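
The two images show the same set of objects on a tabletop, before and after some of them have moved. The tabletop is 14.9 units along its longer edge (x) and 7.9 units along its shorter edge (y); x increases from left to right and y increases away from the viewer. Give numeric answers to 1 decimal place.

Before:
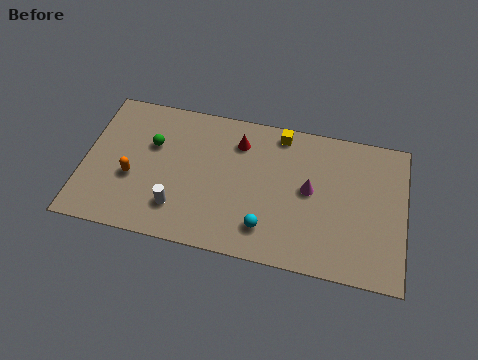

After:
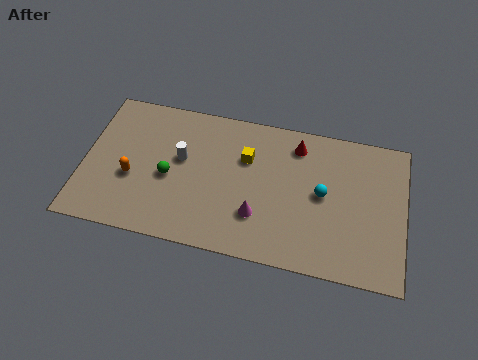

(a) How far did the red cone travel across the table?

2.7

From (7.1, 6.1) to (9.8, 6.5), the red cone covered √(2.7² + 0.4²) ≈ 2.7 units.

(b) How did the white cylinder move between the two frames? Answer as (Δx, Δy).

(0.0, 2.7)

The white cylinder was at about (4.5, 1.9) and moved to about (4.5, 4.6).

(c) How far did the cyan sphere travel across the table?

3.5

The cyan sphere moved from about (8.6, 1.7) to (11.1, 4.1), a distance of √(2.5² + 2.4²) ≈ 3.5.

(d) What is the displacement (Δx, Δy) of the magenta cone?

(-2.3, -1.9)

From the two frames, the magenta cone sits at roughly (10.5, 4.2) before and (8.2, 2.3) after.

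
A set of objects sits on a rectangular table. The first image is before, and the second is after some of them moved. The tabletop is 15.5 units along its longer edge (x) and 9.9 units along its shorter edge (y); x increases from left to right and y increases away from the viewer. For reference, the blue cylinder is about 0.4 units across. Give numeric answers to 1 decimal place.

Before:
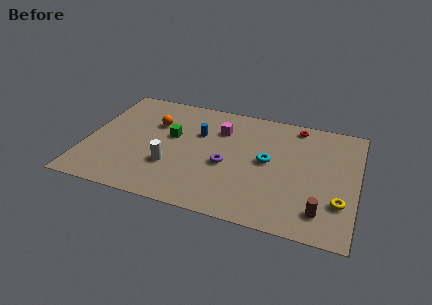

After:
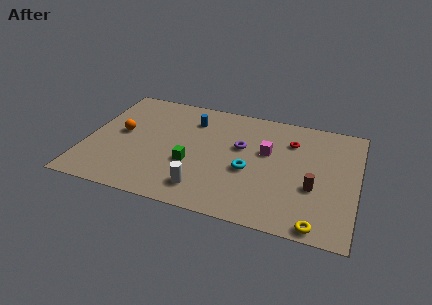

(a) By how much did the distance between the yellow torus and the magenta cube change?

-2.2

The distance was about 8.3 in the first image and 6.1 in the second, so they moved 2.2 units closer together.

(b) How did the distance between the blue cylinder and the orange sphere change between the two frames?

+1.9

They were about 2.6 units apart before and 4.5 after — 1.9 units further apart.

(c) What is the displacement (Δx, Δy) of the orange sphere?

(-1.8, -1.4)

The orange sphere started near (3.7, 6.7) and ended near (1.9, 5.3).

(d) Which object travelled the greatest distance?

the magenta cube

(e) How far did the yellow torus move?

2.4

The yellow torus moved from about (14.6, 2.9) to (13.5, 0.8), a distance of √(1.1² + 2.1²) ≈ 2.4.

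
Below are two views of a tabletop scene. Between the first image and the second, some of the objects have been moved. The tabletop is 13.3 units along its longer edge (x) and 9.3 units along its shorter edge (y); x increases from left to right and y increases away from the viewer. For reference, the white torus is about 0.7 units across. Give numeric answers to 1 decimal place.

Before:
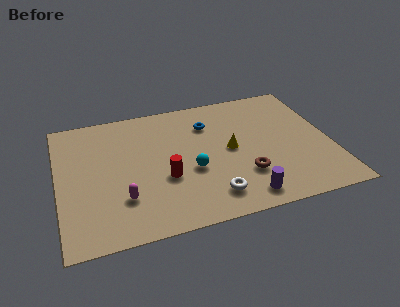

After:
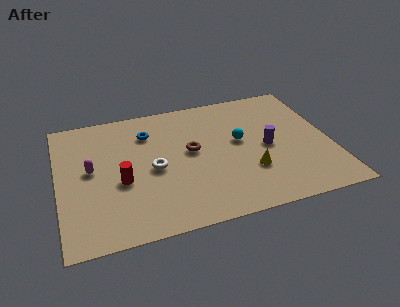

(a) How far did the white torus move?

3.7

From (7.2, 1.7) to (4.6, 4.3), the white torus covered √(2.6² + 2.6²) ≈ 3.7 units.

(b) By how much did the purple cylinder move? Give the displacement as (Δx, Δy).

(1.5, 3.2)

The purple cylinder started near (8.7, 1.2) and ended near (10.2, 4.4).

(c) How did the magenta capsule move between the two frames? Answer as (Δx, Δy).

(-1.4, 2.4)

The magenta capsule started near (3.0, 2.6) and ended near (1.6, 5.0).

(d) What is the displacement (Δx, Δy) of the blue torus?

(-3.0, 0.1)

The blue torus was at about (7.5, 6.9) and moved to about (4.5, 7.0).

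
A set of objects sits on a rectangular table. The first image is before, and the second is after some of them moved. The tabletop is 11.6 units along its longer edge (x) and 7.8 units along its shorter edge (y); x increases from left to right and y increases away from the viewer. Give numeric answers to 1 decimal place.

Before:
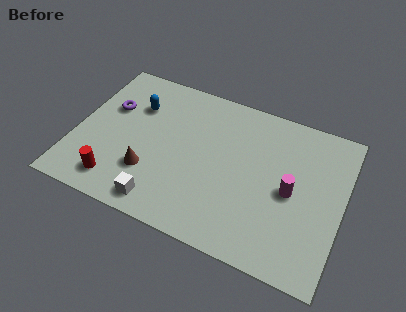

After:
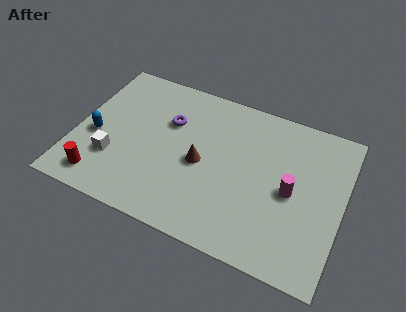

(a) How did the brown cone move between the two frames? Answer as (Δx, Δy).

(2.1, 1.3)

The brown cone started near (3.4, 2.3) and ended near (5.5, 3.6).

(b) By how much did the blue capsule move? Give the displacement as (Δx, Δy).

(-1.5, -2.2)

The blue capsule was at about (2.4, 5.5) and moved to about (0.9, 3.3).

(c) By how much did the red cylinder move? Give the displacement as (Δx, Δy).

(-0.7, -0.1)

The red cylinder was at about (2.1, 1.3) and moved to about (1.4, 1.2).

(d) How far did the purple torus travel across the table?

2.6

From (1.3, 5.0) to (3.9, 5.2), the purple torus covered √(2.6² + 0.2²) ≈ 2.6 units.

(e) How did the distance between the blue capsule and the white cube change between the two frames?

-3.5

The distance was about 4.8 in the first image and 1.3 in the second, so they moved 3.5 units closer together.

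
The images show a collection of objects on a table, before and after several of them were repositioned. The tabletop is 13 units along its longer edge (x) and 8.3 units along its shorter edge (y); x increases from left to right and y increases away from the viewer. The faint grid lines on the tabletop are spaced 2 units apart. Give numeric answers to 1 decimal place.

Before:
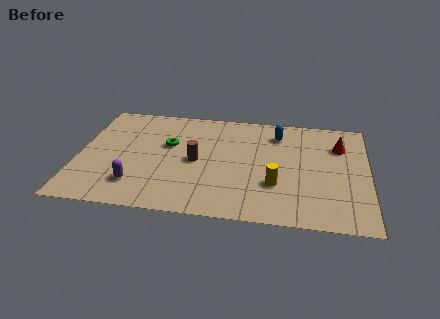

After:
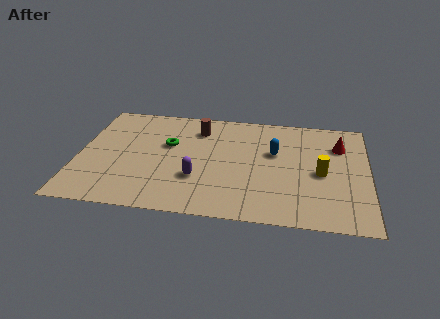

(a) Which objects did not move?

the green torus and the red cone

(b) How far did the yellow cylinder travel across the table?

2.3

The yellow cylinder was near (8.9, 2.7) before and (10.9, 3.8) after, so it travelled √(2.0² + 1.1²) ≈ 2.3 units.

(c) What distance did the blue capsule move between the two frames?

1.5

From (8.9, 6.6) to (8.8, 5.1), the blue capsule covered √(0.1² + 1.5²) ≈ 1.5 units.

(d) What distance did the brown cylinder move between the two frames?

2.5

The brown cylinder was near (5.3, 4.0) before and (5.3, 6.5) after, so it travelled √(0.0² + 2.5²) ≈ 2.5 units.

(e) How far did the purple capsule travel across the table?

2.8

The purple capsule moved from about (2.7, 1.9) to (5.4, 2.7), a distance of √(2.7² + 0.8²) ≈ 2.8.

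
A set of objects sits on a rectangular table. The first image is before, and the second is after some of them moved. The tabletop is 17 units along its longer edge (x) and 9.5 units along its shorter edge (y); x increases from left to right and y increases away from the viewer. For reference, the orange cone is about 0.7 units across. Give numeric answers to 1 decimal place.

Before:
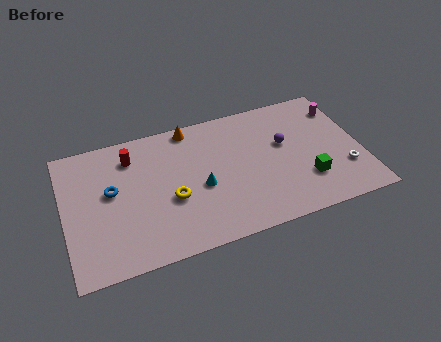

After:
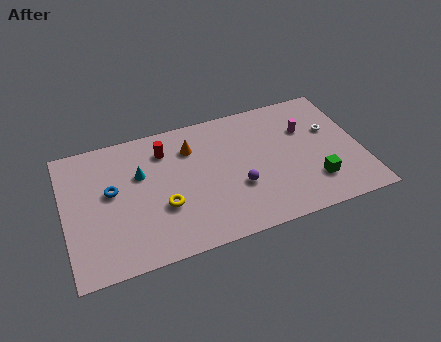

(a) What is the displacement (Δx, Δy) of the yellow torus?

(-0.5, -0.4)

The yellow torus was at about (6.0, 3.8) and moved to about (5.5, 3.4).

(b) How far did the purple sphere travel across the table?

3.7

The purple sphere was near (12.7, 5.7) before and (9.8, 3.4) after, so it travelled √(2.9² + 2.3²) ≈ 3.7 units.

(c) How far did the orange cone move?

1.5

The orange cone was near (7.5, 8.6) before and (7.4, 7.1) after, so it travelled √(0.1² + 1.5²) ≈ 1.5 units.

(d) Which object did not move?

the blue torus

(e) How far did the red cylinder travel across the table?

1.9

From (4.0, 7.5) to (5.9, 7.4), the red cylinder covered √(1.9² + 0.1²) ≈ 1.9 units.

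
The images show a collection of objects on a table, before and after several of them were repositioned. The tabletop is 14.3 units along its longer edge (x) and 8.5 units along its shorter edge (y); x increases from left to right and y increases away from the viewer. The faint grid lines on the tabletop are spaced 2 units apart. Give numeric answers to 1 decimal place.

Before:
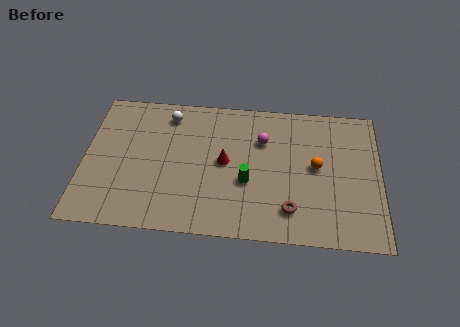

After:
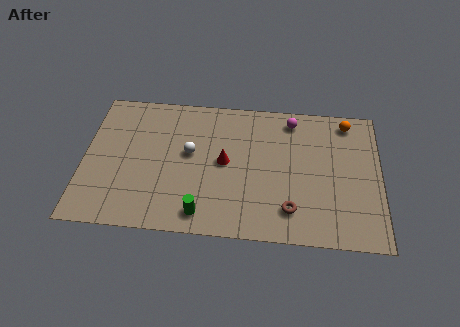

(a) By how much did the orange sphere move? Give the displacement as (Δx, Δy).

(1.5, 2.9)

The orange sphere was at about (11.2, 4.5) and moved to about (12.7, 7.4).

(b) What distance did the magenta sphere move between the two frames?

2.0

The magenta sphere was near (8.6, 5.9) before and (10.0, 7.3) after, so it travelled √(1.4² + 1.4²) ≈ 2.0 units.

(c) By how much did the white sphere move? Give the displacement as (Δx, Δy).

(1.1, -2.3)

The white sphere was at about (4.0, 7.1) and moved to about (5.1, 4.8).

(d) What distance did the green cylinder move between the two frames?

3.0

The green cylinder moved from about (7.9, 3.3) to (5.8, 1.2), a distance of √(2.1² + 2.1²) ≈ 3.0.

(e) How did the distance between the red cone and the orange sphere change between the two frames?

+2.2

They were about 4.4 units apart before and 6.6 after — 2.2 units further apart.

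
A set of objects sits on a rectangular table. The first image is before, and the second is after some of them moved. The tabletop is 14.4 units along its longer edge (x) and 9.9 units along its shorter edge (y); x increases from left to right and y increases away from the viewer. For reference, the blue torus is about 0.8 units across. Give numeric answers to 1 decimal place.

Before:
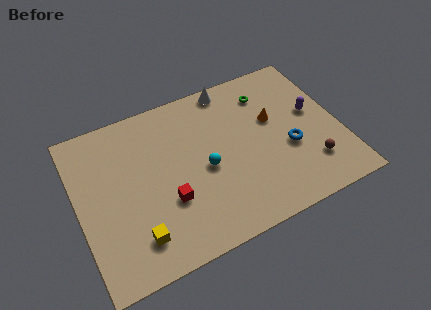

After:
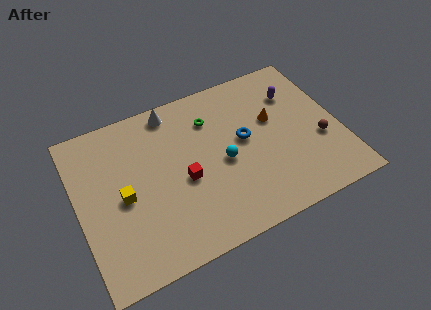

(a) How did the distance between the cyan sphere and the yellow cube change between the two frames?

+0.7

The distance was about 4.8 in the first image and 5.5 in the second, so they moved 0.7 units further apart.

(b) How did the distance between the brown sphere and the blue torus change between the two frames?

+2.5

The distance was about 1.8 in the first image and 4.3 in the second, so they moved 2.5 units further apart.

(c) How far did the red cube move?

1.3

The red cube moved from about (4.7, 3.4) to (5.7, 4.3), a distance of √(1.0² + 0.9²) ≈ 1.3.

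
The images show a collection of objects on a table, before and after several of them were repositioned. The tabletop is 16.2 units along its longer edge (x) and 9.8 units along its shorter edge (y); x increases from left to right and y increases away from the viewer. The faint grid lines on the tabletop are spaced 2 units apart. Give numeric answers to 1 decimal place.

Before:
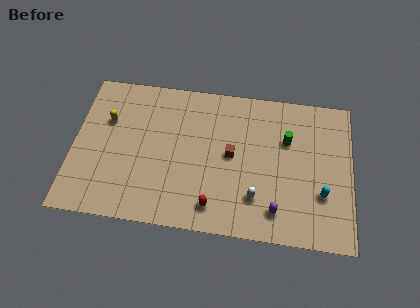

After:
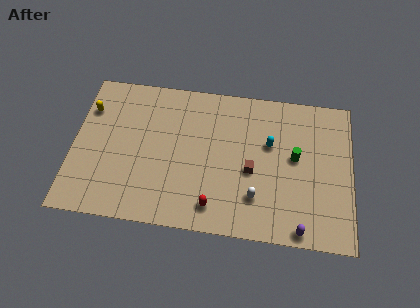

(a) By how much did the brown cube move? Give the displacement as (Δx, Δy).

(1.2, -0.9)

The brown cube started near (9.2, 5.1) and ended near (10.4, 4.2).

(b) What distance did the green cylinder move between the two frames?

1.2

The green cylinder moved from about (12.4, 6.5) to (12.9, 5.4), a distance of √(0.5² + 1.1²) ≈ 1.2.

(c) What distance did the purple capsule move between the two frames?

1.7

The purple capsule moved from about (11.9, 1.8) to (13.3, 0.8), a distance of √(1.4² + 1.0²) ≈ 1.7.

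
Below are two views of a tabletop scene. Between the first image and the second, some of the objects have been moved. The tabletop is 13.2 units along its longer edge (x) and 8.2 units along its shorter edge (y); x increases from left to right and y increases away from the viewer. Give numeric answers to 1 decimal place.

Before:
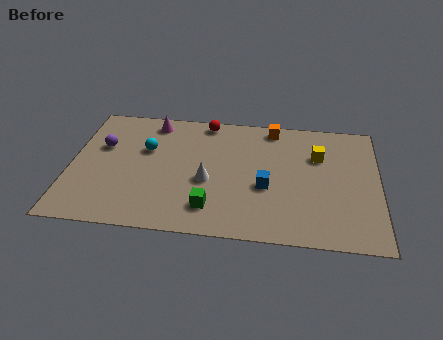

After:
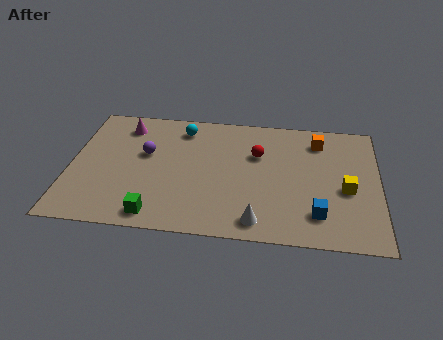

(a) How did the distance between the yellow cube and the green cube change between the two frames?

+2.4

They were about 6.0 units apart before and 8.4 after — 2.4 units further apart.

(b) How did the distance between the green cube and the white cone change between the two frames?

+2.6

The distance was about 1.7 in the first image and 4.3 in the second, so they moved 2.6 units further apart.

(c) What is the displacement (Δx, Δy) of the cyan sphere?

(1.5, 1.6)

From the two frames, the cyan sphere sits at roughly (3.2, 5.2) before and (4.7, 6.8) after.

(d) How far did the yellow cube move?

2.4

The yellow cube moved from about (10.6, 5.6) to (11.8, 3.5), a distance of √(1.2² + 2.1²) ≈ 2.4.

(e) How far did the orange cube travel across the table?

2.1

The orange cube was near (8.6, 7.3) before and (10.6, 6.6) after, so it travelled √(2.0² + 0.7²) ≈ 2.1 units.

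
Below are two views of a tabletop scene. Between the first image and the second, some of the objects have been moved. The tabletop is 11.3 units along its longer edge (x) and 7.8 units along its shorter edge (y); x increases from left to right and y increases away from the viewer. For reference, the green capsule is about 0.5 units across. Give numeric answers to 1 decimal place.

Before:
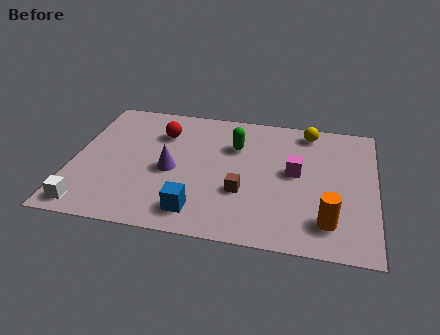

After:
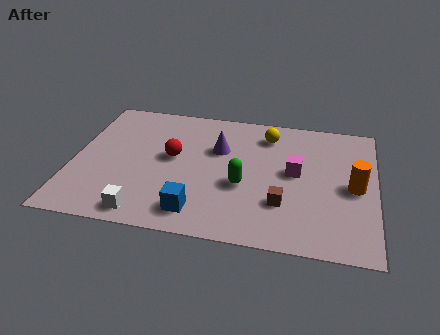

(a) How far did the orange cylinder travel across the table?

2.3

From (9.6, 1.6) to (10.5, 3.7), the orange cylinder covered √(0.9² + 2.1²) ≈ 2.3 units.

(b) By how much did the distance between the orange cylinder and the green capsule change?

-1.1

Before: roughly 5.2 units apart; after: 4.1. That's 1.1 units closer together.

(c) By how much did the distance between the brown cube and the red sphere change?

+0.3

Before: roughly 4.4 units apart; after: 4.7. That's 0.3 units further apart.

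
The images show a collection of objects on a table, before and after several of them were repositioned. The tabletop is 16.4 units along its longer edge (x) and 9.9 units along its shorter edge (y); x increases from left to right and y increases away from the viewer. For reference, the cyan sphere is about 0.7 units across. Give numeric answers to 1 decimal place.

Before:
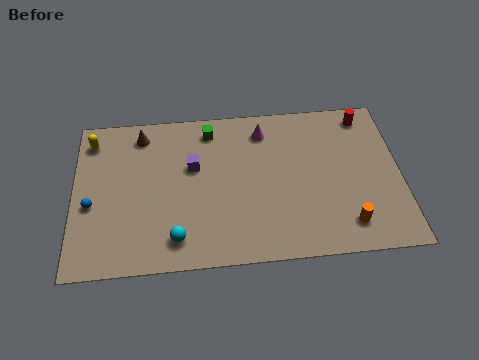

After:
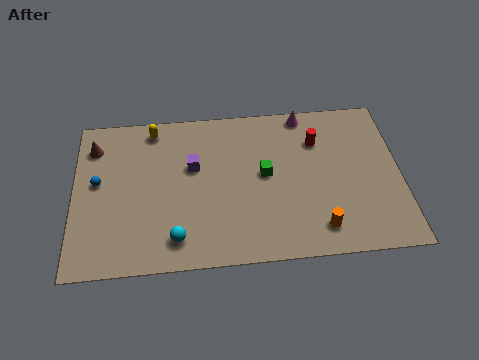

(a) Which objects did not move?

the cyan sphere and the purple cube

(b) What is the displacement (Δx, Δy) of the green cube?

(2.7, -3.1)

From the two frames, the green cube sits at roughly (6.9, 8.4) before and (9.6, 5.3) after.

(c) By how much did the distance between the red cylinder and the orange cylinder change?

-1.4

The distance was about 6.9 in the first image and 5.5 in the second, so they moved 1.4 units closer together.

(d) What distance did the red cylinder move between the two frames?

2.9

The red cylinder was near (14.8, 8.6) before and (12.3, 7.2) after, so it travelled √(2.5² + 1.4²) ≈ 2.9 units.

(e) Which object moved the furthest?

the green cube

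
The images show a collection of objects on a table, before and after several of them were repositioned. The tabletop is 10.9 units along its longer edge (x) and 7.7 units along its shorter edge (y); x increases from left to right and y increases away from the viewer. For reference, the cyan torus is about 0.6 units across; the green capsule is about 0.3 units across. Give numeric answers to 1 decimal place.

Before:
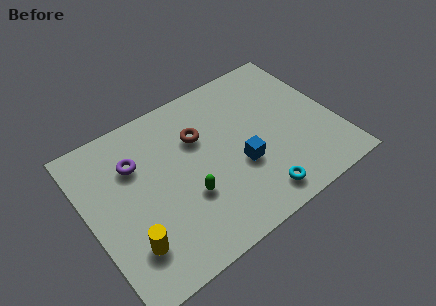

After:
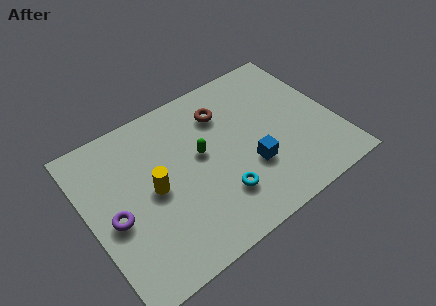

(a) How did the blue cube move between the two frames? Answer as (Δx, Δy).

(0.4, -0.3)

The blue cube was at about (6.5, 2.9) and moved to about (6.9, 2.6).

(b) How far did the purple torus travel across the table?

2.4

The purple torus was near (2.3, 5.4) before and (1.0, 3.4) after, so it travelled √(1.3² + 2.0²) ≈ 2.4 units.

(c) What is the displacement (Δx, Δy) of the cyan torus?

(-1.5, 0.9)

The cyan torus was at about (6.9, 1.1) and moved to about (5.4, 2.0).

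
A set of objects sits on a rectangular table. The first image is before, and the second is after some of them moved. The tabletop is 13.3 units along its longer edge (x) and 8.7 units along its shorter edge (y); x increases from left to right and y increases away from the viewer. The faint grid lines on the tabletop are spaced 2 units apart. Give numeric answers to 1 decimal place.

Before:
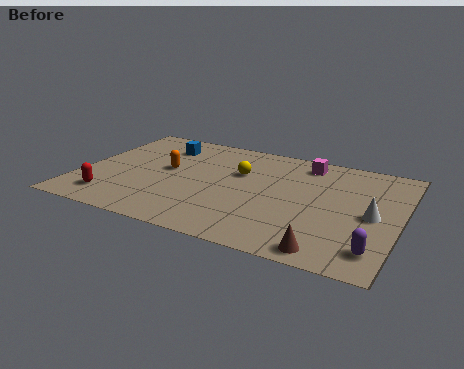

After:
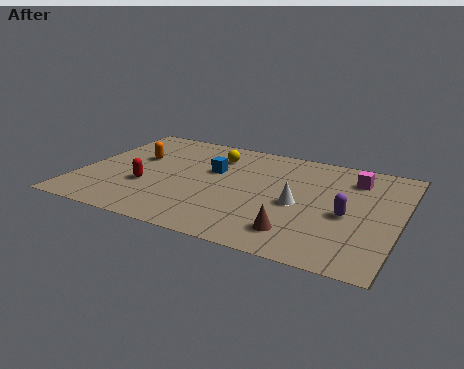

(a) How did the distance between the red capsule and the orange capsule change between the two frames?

-1.3

They were about 3.7 units apart before and 2.4 after — 1.3 units closer together.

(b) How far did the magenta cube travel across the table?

2.2

The magenta cube moved from about (9.1, 7.4) to (11.2, 6.8), a distance of √(2.1² + 0.6²) ≈ 2.2.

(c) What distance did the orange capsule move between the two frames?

1.5

From (3.5, 4.8) to (2.1, 5.4), the orange capsule covered √(1.4² + 0.6²) ≈ 1.5 units.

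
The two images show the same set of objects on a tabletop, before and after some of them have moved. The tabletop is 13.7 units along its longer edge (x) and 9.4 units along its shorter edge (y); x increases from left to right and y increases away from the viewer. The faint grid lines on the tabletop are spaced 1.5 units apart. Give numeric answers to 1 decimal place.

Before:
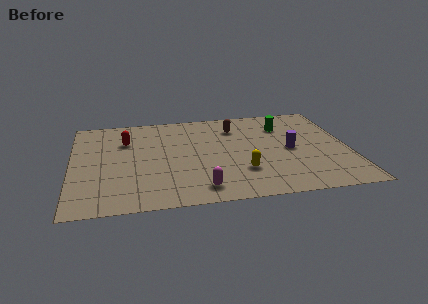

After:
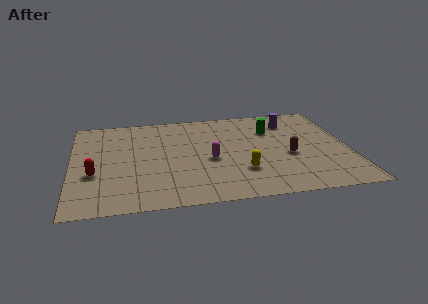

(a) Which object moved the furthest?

the brown capsule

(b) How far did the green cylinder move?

0.7

The green cylinder was near (10.6, 7.0) before and (10.0, 6.7) after, so it travelled √(0.6² + 0.3²) ≈ 0.7 units.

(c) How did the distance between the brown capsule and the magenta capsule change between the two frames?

-2.2

They were about 6.1 units apart before and 3.9 after — 2.2 units closer together.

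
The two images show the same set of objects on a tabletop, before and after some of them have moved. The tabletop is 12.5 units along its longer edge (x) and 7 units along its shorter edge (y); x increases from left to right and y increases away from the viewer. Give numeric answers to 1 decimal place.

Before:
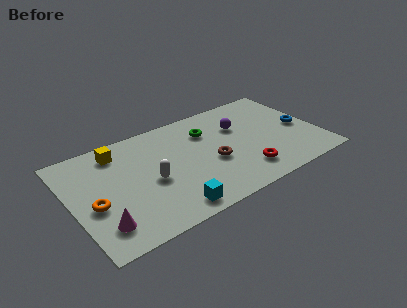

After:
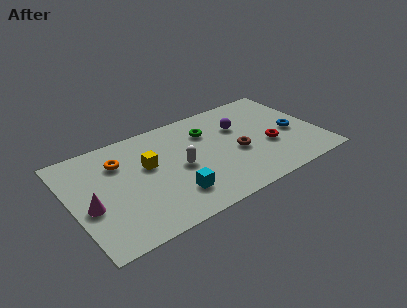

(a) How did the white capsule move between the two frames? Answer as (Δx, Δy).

(1.5, 0.2)

From the two frames, the white capsule sits at roughly (3.9, 3.1) before and (5.4, 3.3) after.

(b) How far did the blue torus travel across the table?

0.5

From (11.7, 3.3) to (11.2, 3.1), the blue torus covered √(0.5² + 0.2²) ≈ 0.5 units.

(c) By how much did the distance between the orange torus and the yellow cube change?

-1.7

Before: roughly 3.3 units apart; after: 1.6. That's 1.7 units closer together.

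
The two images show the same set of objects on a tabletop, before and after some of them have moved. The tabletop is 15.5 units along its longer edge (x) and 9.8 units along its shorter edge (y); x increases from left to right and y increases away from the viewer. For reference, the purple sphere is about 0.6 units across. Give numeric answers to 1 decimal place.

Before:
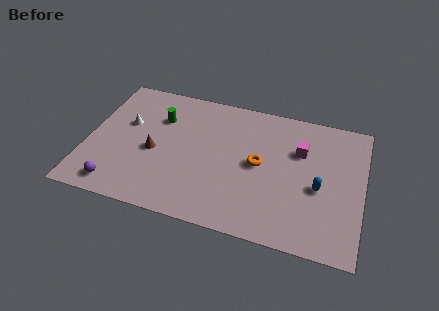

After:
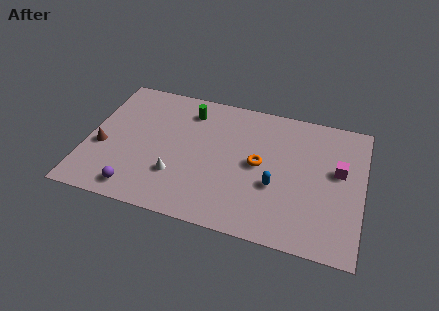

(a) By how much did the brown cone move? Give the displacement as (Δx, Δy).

(-2.9, -0.4)

From the two frames, the brown cone sits at roughly (3.8, 4.3) before and (0.9, 3.9) after.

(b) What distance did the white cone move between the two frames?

4.4

From (2.1, 6.0) to (5.2, 2.9), the white cone covered √(3.1² + 3.1²) ≈ 4.4 units.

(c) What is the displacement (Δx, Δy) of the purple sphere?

(1.1, 0.0)

The purple sphere started near (2.0, 1.3) and ended near (3.1, 1.3).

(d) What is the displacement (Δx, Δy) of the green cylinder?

(1.6, 1.0)

The green cylinder was at about (3.9, 6.9) and moved to about (5.5, 7.9).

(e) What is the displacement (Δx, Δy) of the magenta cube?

(2.2, -0.9)

From the two frames, the magenta cube sits at roughly (11.9, 6.6) before and (14.1, 5.7) after.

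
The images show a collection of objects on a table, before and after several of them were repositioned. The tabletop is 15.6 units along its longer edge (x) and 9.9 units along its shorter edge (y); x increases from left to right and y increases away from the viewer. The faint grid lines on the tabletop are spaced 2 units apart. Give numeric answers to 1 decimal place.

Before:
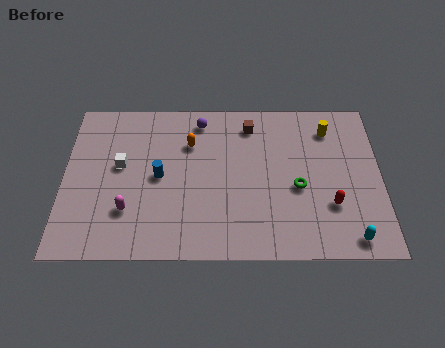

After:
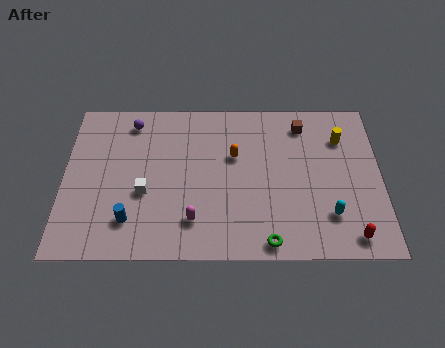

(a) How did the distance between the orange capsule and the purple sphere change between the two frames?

+4.0

Before: roughly 1.6 units apart; after: 5.6. That's 4.0 units further apart.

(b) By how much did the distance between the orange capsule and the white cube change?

+1.3

Before: roughly 3.7 units apart; after: 5.0. That's 1.3 units further apart.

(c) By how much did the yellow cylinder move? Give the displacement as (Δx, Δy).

(0.6, -0.6)

From the two frames, the yellow cylinder sits at roughly (13.1, 7.9) before and (13.7, 7.3) after.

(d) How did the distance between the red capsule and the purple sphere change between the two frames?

+4.5

They were about 8.4 units apart before and 12.9 after — 4.5 units further apart.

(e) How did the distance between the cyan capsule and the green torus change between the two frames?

-0.6

Before: roughly 4.0 units apart; after: 3.4. That's 0.6 units closer together.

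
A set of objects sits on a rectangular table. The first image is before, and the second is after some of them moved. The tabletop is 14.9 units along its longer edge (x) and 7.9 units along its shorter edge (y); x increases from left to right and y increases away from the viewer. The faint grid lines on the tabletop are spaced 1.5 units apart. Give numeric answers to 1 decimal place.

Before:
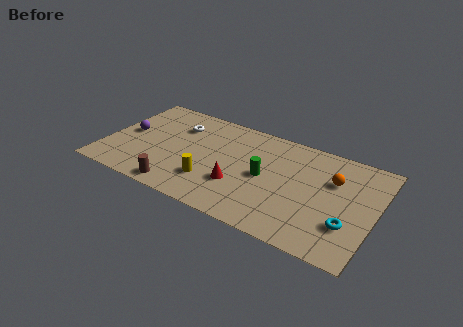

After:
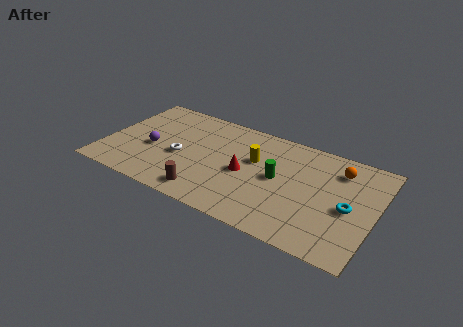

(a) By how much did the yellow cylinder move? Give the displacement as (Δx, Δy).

(2.1, 2.7)

The yellow cylinder started near (6.1, 2.2) and ended near (8.2, 4.9).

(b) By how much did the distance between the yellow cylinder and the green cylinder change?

-1.7

The distance was about 3.3 in the first image and 1.6 in the second, so they moved 1.7 units closer together.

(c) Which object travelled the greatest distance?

the yellow cylinder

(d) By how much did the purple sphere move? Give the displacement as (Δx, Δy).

(1.5, -0.7)

The purple sphere was at about (1.1, 4.1) and moved to about (2.6, 3.4).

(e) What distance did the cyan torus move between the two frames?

1.2

The cyan torus was near (13.6, 2.4) before and (13.5, 3.6) after, so it travelled √(0.1² + 1.2²) ≈ 1.2 units.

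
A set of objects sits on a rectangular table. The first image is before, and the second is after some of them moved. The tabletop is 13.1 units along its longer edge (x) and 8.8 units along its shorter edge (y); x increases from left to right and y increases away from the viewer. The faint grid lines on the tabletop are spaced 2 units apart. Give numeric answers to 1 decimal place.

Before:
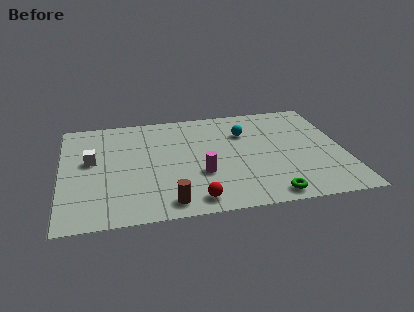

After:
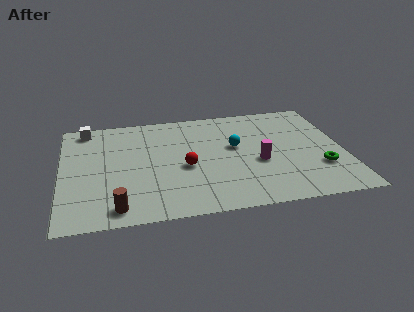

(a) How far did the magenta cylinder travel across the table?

2.7

The magenta cylinder moved from about (6.4, 3.1) to (9.1, 3.6), a distance of √(2.7² + 0.5²) ≈ 2.7.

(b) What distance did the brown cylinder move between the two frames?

2.3

The brown cylinder was near (4.8, 1.1) before and (2.5, 1.1) after, so it travelled √(2.3² + 0.0²) ≈ 2.3 units.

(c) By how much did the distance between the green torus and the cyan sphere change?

-0.9

They were about 5.4 units apart before and 4.5 after — 0.9 units closer together.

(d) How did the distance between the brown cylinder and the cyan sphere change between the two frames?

+0.5

Before: roughly 6.4 units apart; after: 6.9. That's 0.5 units further apart.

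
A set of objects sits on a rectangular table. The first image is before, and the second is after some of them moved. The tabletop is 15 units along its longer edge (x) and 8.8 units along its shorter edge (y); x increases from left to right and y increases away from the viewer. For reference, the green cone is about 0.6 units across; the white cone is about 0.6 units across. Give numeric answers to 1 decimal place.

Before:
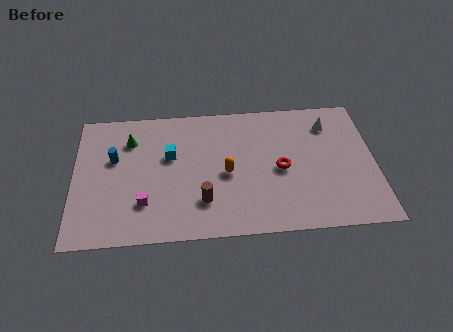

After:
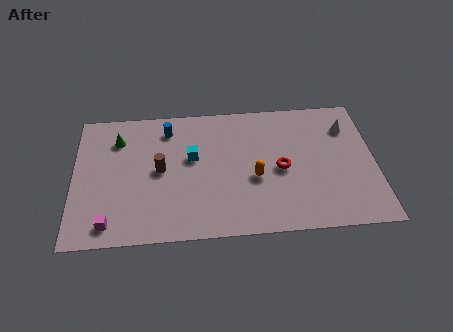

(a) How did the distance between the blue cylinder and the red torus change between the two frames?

-2.0

The distance was about 8.4 in the first image and 6.4 in the second, so they moved 2.0 units closer together.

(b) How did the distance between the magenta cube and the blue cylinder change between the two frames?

+3.3

The distance was about 3.4 in the first image and 6.7 in the second, so they moved 3.3 units further apart.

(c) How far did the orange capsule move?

1.5

The orange capsule moved from about (7.6, 4.0) to (9.0, 3.6), a distance of √(1.4² + 0.4²) ≈ 1.5.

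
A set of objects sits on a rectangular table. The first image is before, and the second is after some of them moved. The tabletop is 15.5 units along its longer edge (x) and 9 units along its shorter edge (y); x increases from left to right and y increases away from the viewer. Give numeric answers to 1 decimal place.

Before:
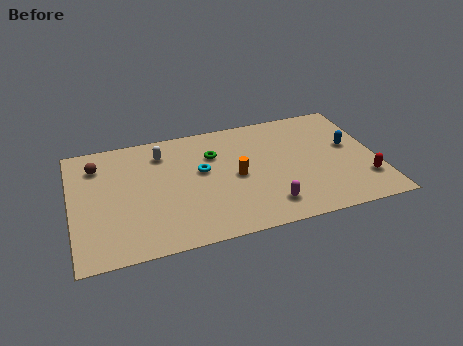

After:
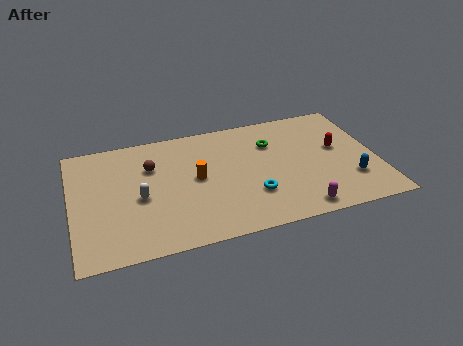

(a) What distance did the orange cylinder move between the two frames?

2.0

From (8.3, 4.3) to (6.3, 4.7), the orange cylinder covered √(2.0² + 0.4²) ≈ 2.0 units.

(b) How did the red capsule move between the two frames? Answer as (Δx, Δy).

(-1.1, 2.8)

The red capsule was at about (14.7, 2.3) and moved to about (13.6, 5.1).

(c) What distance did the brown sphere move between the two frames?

2.8

The brown sphere was near (1.4, 7.0) before and (4.1, 6.2) after, so it travelled √(2.7² + 0.8²) ≈ 2.8 units.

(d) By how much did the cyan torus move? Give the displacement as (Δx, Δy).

(2.4, -2.5)

From the two frames, the cyan torus sits at roughly (6.6, 5.2) before and (9.0, 2.7) after.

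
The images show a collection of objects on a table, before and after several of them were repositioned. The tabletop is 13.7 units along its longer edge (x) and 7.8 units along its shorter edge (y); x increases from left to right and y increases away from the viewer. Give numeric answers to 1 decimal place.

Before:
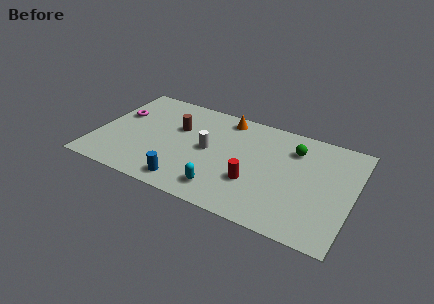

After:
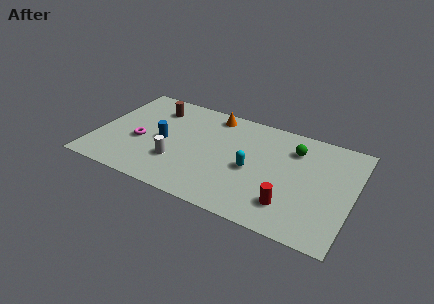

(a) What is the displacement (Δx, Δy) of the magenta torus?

(1.4, -1.7)

The magenta torus started near (1.0, 4.9) and ended near (2.4, 3.2).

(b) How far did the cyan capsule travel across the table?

2.5

The cyan capsule was near (7.1, 1.4) before and (8.4, 3.5) after, so it travelled √(1.3² + 2.1²) ≈ 2.5 units.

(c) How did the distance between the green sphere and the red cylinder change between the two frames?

+0.3

Before: roughly 3.8 units apart; after: 4.1. That's 0.3 units further apart.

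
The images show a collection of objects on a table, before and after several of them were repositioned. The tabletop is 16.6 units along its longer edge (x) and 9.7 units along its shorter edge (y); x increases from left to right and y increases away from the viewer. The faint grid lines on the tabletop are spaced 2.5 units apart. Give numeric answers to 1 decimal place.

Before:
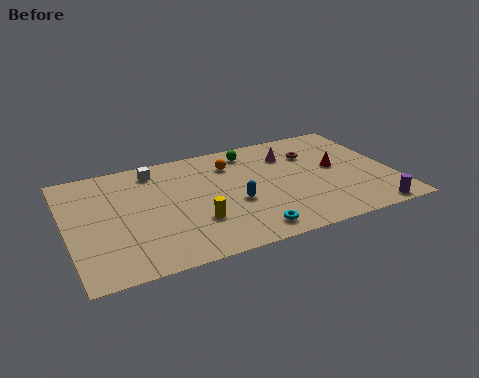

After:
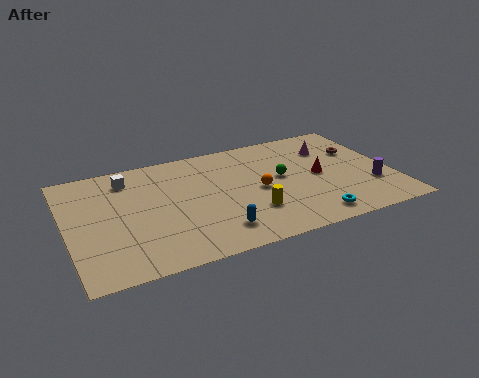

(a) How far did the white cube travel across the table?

1.4

The white cube was near (4.7, 8.2) before and (3.3, 7.9) after, so it travelled √(1.4² + 0.3²) ≈ 1.4 units.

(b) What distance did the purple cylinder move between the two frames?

2.2

The purple cylinder was near (15.0, 0.8) before and (15.4, 3.0) after, so it travelled √(0.4² + 2.2²) ≈ 2.2 units.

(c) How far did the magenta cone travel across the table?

2.2

From (11.6, 7.2) to (13.8, 7.1), the magenta cone covered √(2.2² + 0.1²) ≈ 2.2 units.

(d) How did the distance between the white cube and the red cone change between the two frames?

+0.5

Before: roughly 9.6 units apart; after: 10.1. That's 0.5 units further apart.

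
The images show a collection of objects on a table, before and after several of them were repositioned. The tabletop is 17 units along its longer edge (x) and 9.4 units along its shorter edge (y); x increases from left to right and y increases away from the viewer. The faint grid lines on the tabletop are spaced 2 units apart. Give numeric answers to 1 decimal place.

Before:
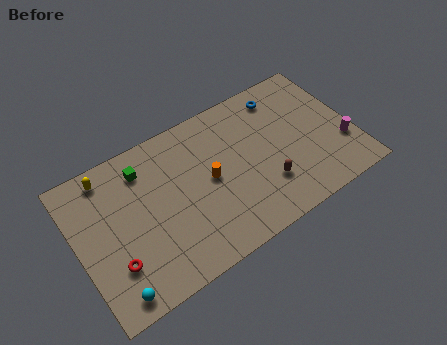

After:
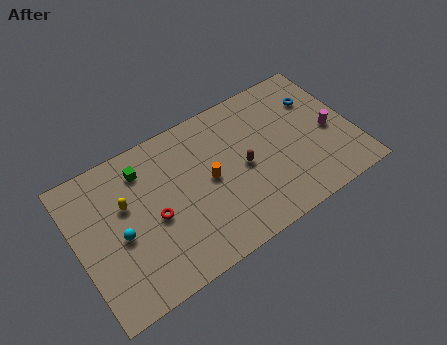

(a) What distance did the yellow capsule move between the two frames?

2.4

From (2.3, 8.2) to (3.1, 5.9), the yellow capsule covered √(0.8² + 2.3²) ≈ 2.4 units.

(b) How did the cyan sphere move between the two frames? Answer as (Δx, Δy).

(0.9, 3.1)

The cyan sphere was at about (1.6, 1.1) and moved to about (2.5, 4.2).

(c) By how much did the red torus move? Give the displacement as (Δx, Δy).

(2.7, 1.5)

From the two frames, the red torus sits at roughly (1.9, 2.7) before and (4.6, 4.2) after.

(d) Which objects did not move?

the green cube and the orange cylinder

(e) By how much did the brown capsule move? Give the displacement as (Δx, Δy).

(-1.1, 1.8)

The brown capsule started near (11.3, 2.7) and ended near (10.2, 4.5).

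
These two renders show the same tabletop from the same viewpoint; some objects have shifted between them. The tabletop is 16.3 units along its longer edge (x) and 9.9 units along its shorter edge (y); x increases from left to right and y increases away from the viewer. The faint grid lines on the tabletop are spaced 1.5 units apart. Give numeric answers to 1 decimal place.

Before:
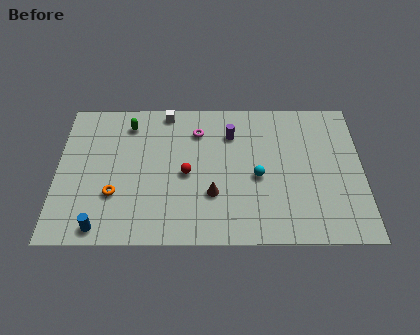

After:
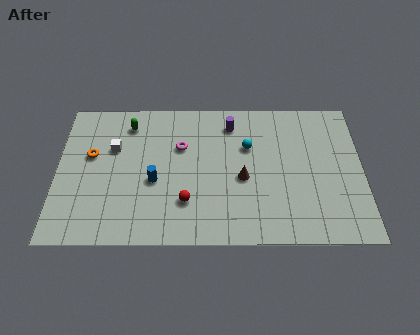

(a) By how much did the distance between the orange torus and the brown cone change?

+3.1

The distance was about 5.2 in the first image and 8.3 in the second, so they moved 3.1 units further apart.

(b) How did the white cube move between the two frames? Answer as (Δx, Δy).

(-2.8, -2.6)

From the two frames, the white cube sits at roughly (5.8, 9.0) before and (3.0, 6.4) after.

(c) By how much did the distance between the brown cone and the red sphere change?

+1.4

Before: roughly 2.0 units apart; after: 3.4. That's 1.4 units further apart.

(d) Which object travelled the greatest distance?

the blue cylinder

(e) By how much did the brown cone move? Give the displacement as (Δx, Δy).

(1.6, 1.1)

From the two frames, the brown cone sits at roughly (8.3, 3.2) before and (9.9, 4.3) after.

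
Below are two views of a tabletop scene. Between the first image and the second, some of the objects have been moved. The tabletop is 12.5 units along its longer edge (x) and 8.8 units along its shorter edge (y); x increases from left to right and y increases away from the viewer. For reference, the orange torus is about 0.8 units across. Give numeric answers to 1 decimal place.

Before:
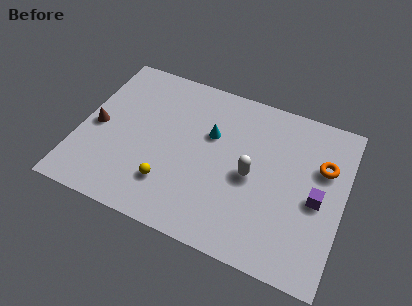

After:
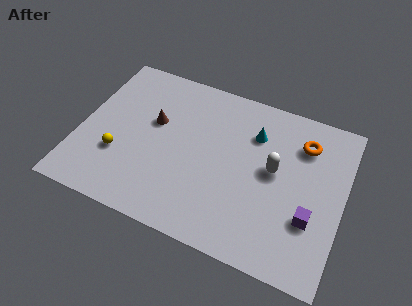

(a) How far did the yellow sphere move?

2.6

The yellow sphere was near (4.5, 2.2) before and (2.0, 2.9) after, so it travelled √(2.5² + 0.7²) ≈ 2.6 units.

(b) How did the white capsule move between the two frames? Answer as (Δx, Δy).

(1.0, 0.7)

From the two frames, the white capsule sits at roughly (8.2, 4.1) before and (9.2, 4.8) after.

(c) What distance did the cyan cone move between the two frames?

2.2

The cyan cone moved from about (6.1, 5.6) to (8.1, 6.4), a distance of √(2.0² + 0.8²) ≈ 2.2.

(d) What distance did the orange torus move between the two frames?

1.3

The orange torus moved from about (11.4, 5.8) to (10.4, 6.7), a distance of √(1.0² + 0.9²) ≈ 1.3.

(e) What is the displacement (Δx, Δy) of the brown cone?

(2.6, 1.2)

From the two frames, the brown cone sits at roughly (0.8, 4.1) before and (3.4, 5.3) after.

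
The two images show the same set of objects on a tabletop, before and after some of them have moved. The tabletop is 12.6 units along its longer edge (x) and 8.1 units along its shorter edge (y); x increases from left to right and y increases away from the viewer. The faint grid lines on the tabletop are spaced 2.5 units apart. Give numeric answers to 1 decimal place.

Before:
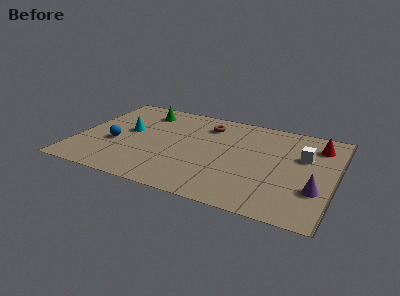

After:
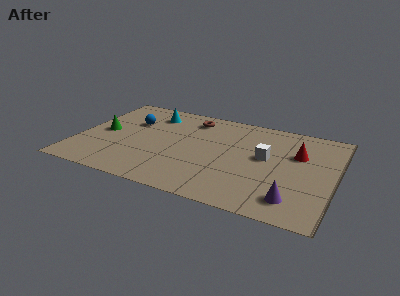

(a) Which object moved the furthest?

the green cone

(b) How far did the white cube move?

1.9

The white cube was near (11.0, 5.2) before and (9.2, 4.5) after, so it travelled √(1.8² + 0.7²) ≈ 1.9 units.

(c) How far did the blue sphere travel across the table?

2.3

The blue sphere moved from about (1.9, 3.2) to (2.4, 5.4), a distance of √(0.5² + 2.2²) ≈ 2.3.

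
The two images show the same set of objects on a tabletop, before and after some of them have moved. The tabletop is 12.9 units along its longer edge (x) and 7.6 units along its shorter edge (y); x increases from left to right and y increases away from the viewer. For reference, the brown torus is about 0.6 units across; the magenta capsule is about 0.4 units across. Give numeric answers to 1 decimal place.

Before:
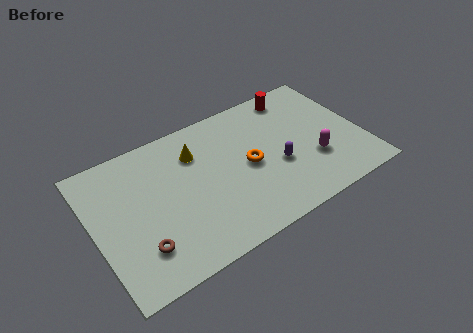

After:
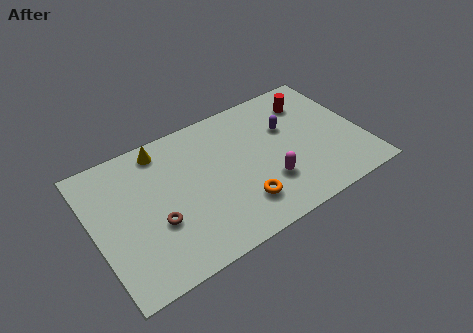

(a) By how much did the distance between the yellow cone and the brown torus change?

-1.0

They were about 4.9 units apart before and 3.9 after — 1.0 units closer together.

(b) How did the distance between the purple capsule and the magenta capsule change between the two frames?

+1.2

Before: roughly 1.8 units apart; after: 3.0. That's 1.2 units further apart.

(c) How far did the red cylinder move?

0.9

The red cylinder moved from about (10.2, 6.6) to (10.8, 5.9), a distance of √(0.6² + 0.7²) ≈ 0.9.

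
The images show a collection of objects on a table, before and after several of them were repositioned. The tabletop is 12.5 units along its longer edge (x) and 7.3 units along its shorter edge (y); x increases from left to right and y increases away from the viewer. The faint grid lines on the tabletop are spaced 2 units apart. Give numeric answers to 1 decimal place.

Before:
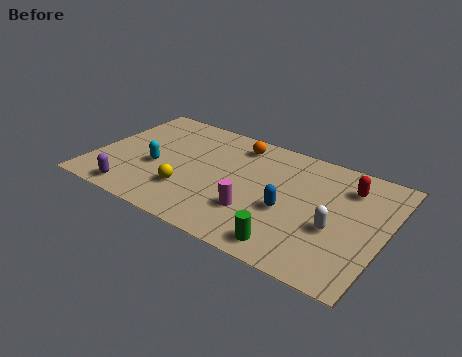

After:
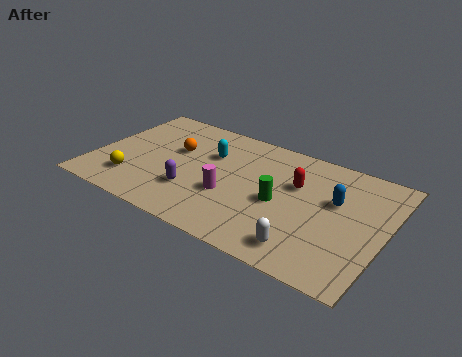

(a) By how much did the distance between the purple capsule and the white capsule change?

-3.5

The distance was about 8.6 in the first image and 5.1 in the second, so they moved 3.5 units closer together.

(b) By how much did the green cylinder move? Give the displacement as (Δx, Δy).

(-0.8, 2.3)

The green cylinder was at about (8.9, 1.0) and moved to about (8.1, 3.3).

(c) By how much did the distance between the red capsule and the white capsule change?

+0.9

The distance was about 2.7 in the first image and 3.6 in the second, so they moved 0.9 units further apart.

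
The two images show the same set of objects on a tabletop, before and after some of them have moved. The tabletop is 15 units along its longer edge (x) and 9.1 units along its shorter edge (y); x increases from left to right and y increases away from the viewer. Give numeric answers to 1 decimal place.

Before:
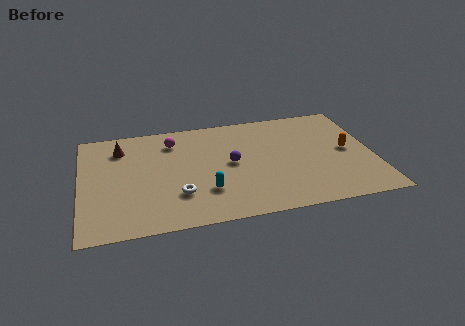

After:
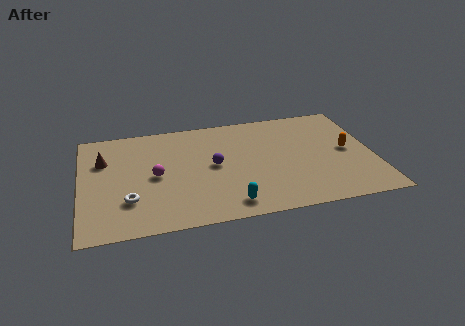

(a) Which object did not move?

the orange capsule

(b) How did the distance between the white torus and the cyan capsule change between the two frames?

+3.8

Before: roughly 1.4 units apart; after: 5.2. That's 3.8 units further apart.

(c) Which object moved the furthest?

the magenta sphere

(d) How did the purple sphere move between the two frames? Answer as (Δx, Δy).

(-0.9, 0.0)

The purple sphere started near (7.7, 4.7) and ended near (6.8, 4.7).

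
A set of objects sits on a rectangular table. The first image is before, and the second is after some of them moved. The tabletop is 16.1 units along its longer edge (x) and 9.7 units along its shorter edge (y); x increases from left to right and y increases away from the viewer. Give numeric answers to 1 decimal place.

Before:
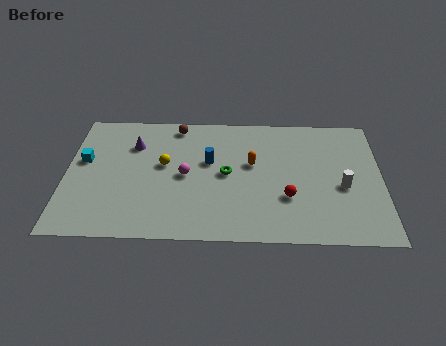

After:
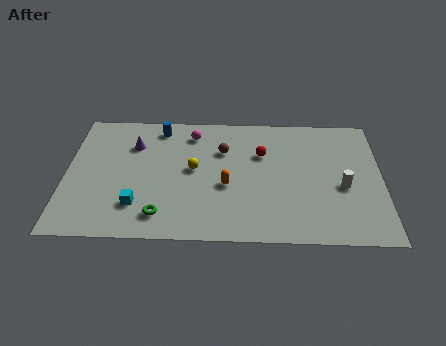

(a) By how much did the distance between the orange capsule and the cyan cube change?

-3.8

Before: roughly 8.6 units apart; after: 4.8. That's 3.8 units closer together.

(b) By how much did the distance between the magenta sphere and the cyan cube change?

+0.9

They were about 5.3 units apart before and 6.2 after — 0.9 units further apart.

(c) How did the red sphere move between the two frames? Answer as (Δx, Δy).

(-1.3, 3.3)

From the two frames, the red sphere sits at roughly (11.3, 3.2) before and (10.0, 6.5) after.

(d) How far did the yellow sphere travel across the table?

1.5

The yellow sphere was near (5.0, 5.5) before and (6.5, 5.2) after, so it travelled √(1.5² + 0.3²) ≈ 1.5 units.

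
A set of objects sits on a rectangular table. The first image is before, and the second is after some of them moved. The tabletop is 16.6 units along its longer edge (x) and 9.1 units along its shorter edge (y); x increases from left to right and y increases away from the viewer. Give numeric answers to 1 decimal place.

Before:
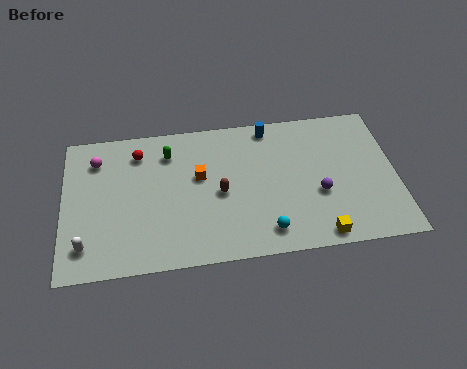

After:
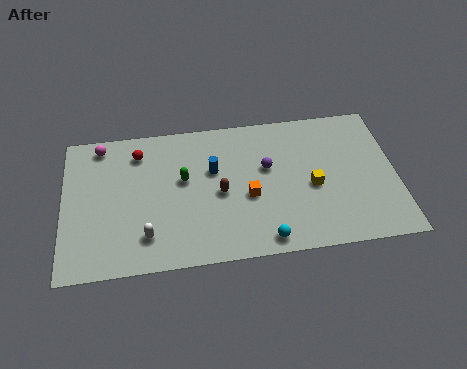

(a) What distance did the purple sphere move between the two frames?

3.2

From (12.7, 3.5) to (10.2, 5.5), the purple sphere covered √(2.5² + 2.0²) ≈ 3.2 units.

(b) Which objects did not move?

the red sphere and the brown capsule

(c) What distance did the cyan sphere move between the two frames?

0.5

The cyan sphere moved from about (10.0, 1.5) to (9.9, 1.0), a distance of √(0.1² + 0.5²) ≈ 0.5.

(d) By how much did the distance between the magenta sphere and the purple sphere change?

-2.9

The distance was about 11.6 in the first image and 8.7 in the second, so they moved 2.9 units closer together.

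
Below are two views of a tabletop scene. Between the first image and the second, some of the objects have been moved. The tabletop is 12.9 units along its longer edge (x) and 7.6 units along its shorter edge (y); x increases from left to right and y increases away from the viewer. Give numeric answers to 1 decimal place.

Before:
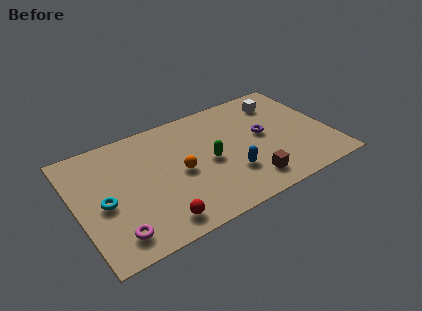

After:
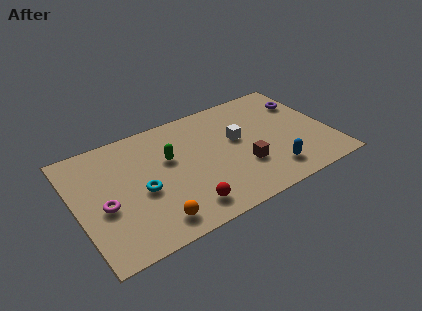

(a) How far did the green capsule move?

2.2

From (6.7, 3.6) to (4.8, 4.7), the green capsule covered √(1.9² + 1.1²) ≈ 2.2 units.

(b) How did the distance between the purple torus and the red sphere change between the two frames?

+1.5

The distance was about 6.6 in the first image and 8.1 in the second, so they moved 1.5 units further apart.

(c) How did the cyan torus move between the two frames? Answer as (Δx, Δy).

(1.9, -0.1)

From the two frames, the cyan torus sits at roughly (1.3, 3.4) before and (3.2, 3.3) after.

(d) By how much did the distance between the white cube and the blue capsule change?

-1.7

They were about 4.9 units apart before and 3.2 after — 1.7 units closer together.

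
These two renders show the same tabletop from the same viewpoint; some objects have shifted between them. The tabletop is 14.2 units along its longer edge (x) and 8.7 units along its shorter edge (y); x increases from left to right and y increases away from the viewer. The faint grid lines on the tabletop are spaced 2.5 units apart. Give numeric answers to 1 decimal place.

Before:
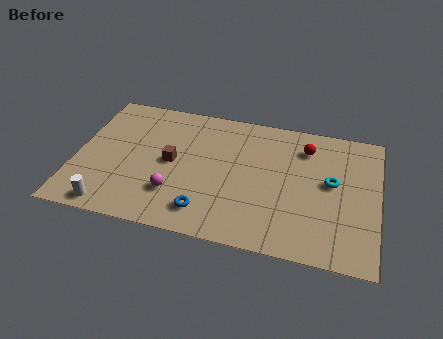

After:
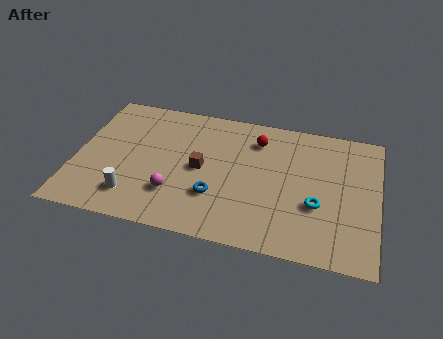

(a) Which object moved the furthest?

the red sphere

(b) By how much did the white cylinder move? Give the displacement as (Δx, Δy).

(1.0, 0.9)

The white cylinder started near (1.9, 0.9) and ended near (2.9, 1.8).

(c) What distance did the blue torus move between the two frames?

1.2

The blue torus was near (6.3, 1.6) before and (6.7, 2.7) after, so it travelled √(0.4² + 1.1²) ≈ 1.2 units.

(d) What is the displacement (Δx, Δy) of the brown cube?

(1.4, -0.1)

The brown cube started near (4.5, 4.4) and ended near (5.9, 4.3).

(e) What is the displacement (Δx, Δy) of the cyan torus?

(-0.6, -1.6)

From the two frames, the cyan torus sits at roughly (12.0, 4.8) before and (11.4, 3.2) after.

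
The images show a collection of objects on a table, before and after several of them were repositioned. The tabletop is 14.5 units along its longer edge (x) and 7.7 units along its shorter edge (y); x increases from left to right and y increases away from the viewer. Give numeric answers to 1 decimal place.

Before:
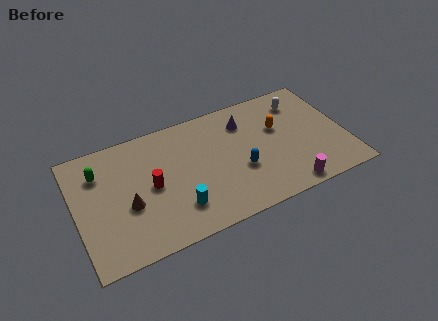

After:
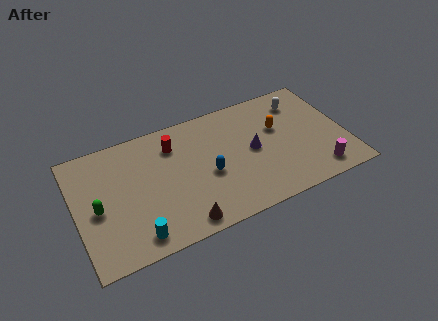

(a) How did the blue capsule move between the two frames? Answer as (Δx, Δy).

(-1.7, 0.4)

The blue capsule was at about (8.7, 2.9) and moved to about (7.0, 3.3).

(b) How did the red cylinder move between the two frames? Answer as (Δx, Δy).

(1.4, 2.1)

The red cylinder was at about (4.0, 3.8) and moved to about (5.4, 5.9).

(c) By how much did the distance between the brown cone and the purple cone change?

-2.0

The distance was about 7.2 in the first image and 5.2 in the second, so they moved 2.0 units closer together.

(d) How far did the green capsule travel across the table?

2.2

The green capsule was near (1.4, 5.7) before and (1.1, 3.5) after, so it travelled √(0.3² + 2.2²) ≈ 2.2 units.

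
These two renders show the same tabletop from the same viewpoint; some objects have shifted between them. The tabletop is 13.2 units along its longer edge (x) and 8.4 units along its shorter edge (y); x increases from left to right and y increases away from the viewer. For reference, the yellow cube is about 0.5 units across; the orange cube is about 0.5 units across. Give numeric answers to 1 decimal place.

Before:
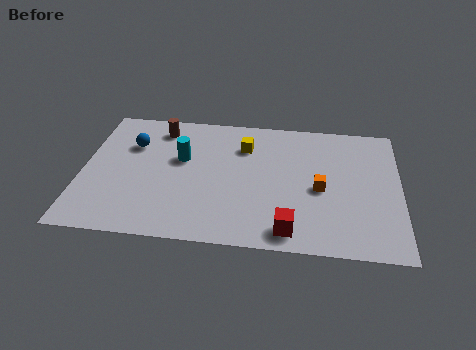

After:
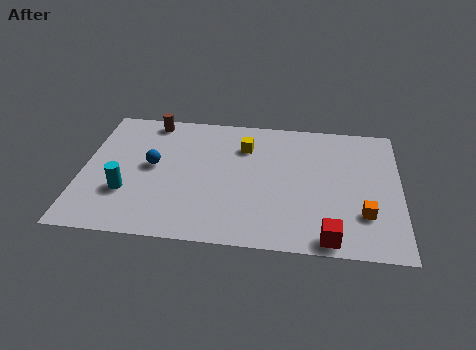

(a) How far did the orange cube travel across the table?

2.3

The orange cube was near (9.9, 3.8) before and (11.7, 2.4) after, so it travelled √(1.8² + 1.4²) ≈ 2.3 units.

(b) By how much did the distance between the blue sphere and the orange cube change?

+0.9

The distance was about 8.1 in the first image and 9.0 in the second, so they moved 0.9 units further apart.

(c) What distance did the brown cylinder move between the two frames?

0.6

The brown cylinder was near (3.1, 7.0) before and (2.7, 7.5) after, so it travelled √(0.4² + 0.5²) ≈ 0.6 units.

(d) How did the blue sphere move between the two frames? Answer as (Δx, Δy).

(0.9, -1.3)

From the two frames, the blue sphere sits at roughly (2.0, 5.8) before and (2.9, 4.5) after.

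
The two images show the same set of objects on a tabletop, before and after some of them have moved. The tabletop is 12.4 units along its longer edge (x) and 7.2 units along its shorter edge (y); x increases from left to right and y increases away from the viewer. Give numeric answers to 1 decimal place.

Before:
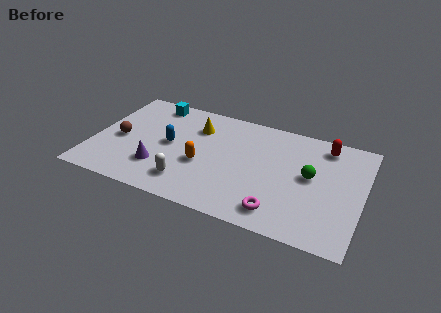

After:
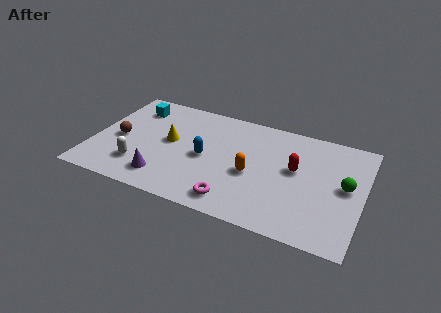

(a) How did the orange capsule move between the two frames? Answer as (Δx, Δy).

(2.3, 0.2)

The orange capsule was at about (5.1, 2.9) and moved to about (7.4, 3.1).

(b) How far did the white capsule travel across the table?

2.3

The white capsule moved from about (4.6, 1.5) to (2.3, 1.8), a distance of √(2.3² + 0.3²) ≈ 2.3.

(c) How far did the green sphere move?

1.6

The green sphere moved from about (10.0, 3.9) to (11.6, 3.8), a distance of √(1.6² + 0.1²) ≈ 1.6.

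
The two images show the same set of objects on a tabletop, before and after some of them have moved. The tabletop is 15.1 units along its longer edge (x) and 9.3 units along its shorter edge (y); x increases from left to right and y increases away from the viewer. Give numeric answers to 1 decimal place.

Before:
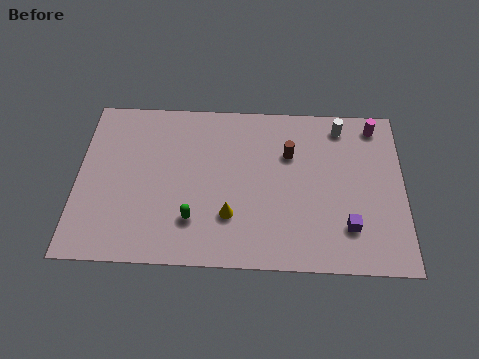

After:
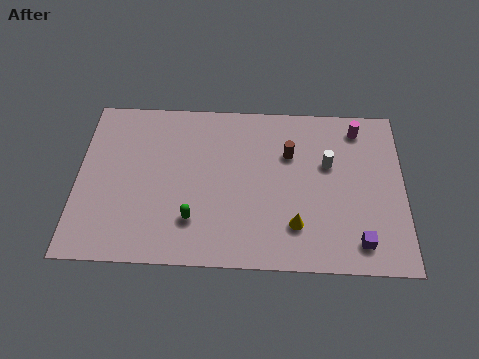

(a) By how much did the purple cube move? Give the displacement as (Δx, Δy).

(0.5, -0.8)

From the two frames, the purple cube sits at roughly (12.5, 2.3) before and (13.0, 1.5) after.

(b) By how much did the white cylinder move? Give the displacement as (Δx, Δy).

(-0.6, -2.2)

The white cylinder started near (12.2, 8.0) and ended near (11.6, 5.8).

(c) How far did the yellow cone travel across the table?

3.0

The yellow cone moved from about (7.1, 2.7) to (10.1, 2.3), a distance of √(3.0² + 0.4²) ≈ 3.0.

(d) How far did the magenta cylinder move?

0.8

From (13.8, 8.1) to (13.0, 7.9), the magenta cylinder covered √(0.8² + 0.2²) ≈ 0.8 units.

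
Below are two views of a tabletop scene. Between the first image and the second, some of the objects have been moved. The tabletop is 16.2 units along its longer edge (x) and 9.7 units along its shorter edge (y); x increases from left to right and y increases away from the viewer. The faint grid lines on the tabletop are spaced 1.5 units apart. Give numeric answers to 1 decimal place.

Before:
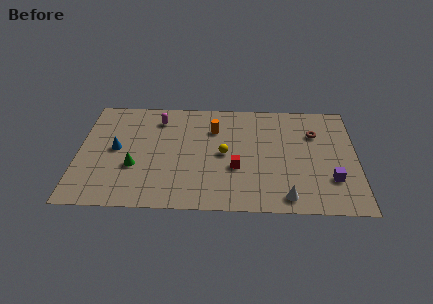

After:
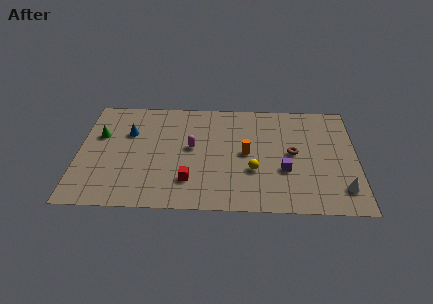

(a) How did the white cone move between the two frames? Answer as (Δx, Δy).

(3.2, 0.8)

The white cone was at about (12.1, 1.2) and moved to about (15.3, 2.0).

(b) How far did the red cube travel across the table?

3.0

The red cube moved from about (9.2, 3.6) to (6.5, 2.4), a distance of √(2.7² + 1.2²) ≈ 3.0.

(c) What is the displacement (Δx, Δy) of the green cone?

(-2.1, 2.7)

The green cone was at about (3.3, 3.5) and moved to about (1.2, 6.2).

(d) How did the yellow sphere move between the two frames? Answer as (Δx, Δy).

(1.7, -1.4)

From the two frames, the yellow sphere sits at roughly (8.5, 4.8) before and (10.2, 3.4) after.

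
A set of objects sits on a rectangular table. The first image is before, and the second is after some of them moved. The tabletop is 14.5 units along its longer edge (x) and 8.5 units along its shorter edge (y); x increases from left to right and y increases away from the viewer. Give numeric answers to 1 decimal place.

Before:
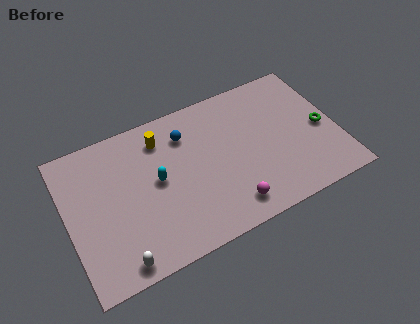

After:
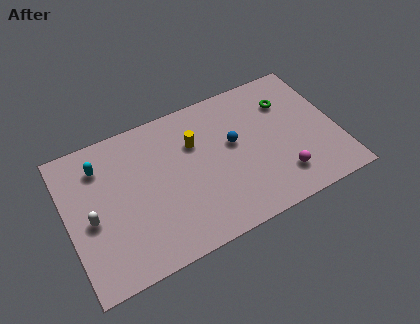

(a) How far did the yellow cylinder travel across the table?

2.0

The yellow cylinder was near (5.3, 6.8) before and (7.0, 5.8) after, so it travelled √(1.7² + 1.0²) ≈ 2.0 units.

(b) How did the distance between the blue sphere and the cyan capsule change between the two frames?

+4.5

The distance was about 2.7 in the first image and 7.2 in the second, so they moved 4.5 units further apart.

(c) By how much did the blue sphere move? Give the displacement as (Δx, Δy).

(2.4, -1.6)

From the two frames, the blue sphere sits at roughly (6.6, 6.5) before and (9.0, 4.9) after.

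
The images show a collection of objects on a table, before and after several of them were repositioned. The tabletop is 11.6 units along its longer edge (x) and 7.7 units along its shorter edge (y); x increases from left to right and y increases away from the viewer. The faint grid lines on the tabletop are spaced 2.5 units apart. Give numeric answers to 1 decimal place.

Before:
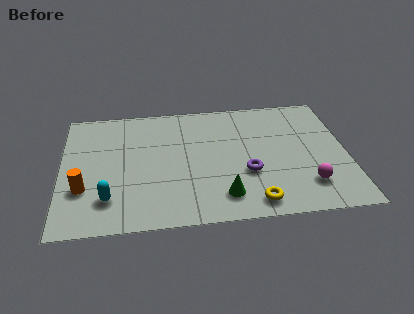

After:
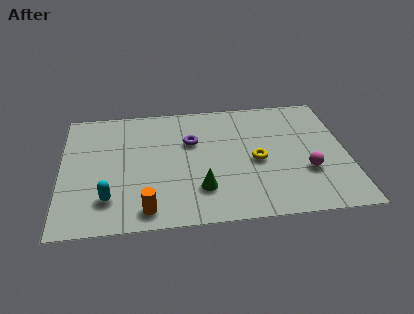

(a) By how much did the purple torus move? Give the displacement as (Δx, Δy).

(-2.2, 2.2)

From the two frames, the purple torus sits at roughly (7.5, 2.8) before and (5.3, 5.0) after.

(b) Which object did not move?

the cyan capsule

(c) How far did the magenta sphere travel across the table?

0.8

From (9.9, 1.8) to (9.9, 2.6), the magenta sphere covered √(0.0² + 0.8²) ≈ 0.8 units.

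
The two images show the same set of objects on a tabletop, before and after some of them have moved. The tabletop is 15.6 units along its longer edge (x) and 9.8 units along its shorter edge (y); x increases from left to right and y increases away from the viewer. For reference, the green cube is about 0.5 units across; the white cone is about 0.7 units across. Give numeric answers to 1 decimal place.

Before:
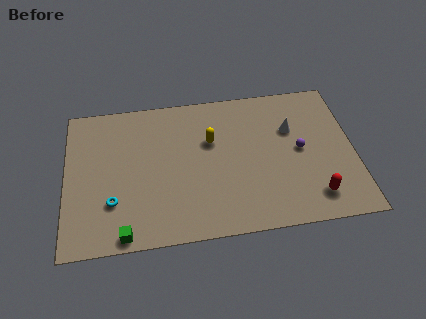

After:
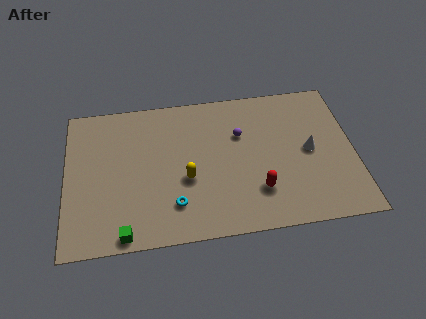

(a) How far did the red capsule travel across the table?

3.1

From (13.3, 1.8) to (10.3, 2.6), the red capsule covered √(3.0² + 0.8²) ≈ 3.1 units.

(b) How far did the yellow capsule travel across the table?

2.8

The yellow capsule was near (7.9, 6.3) before and (6.5, 3.9) after, so it travelled √(1.4² + 2.4²) ≈ 2.8 units.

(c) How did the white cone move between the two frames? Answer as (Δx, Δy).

(0.9, -1.6)

From the two frames, the white cone sits at roughly (12.3, 6.5) before and (13.2, 4.9) after.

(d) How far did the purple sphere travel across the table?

3.5

From (12.7, 5.0) to (9.5, 6.5), the purple sphere covered √(3.2² + 1.5²) ≈ 3.5 units.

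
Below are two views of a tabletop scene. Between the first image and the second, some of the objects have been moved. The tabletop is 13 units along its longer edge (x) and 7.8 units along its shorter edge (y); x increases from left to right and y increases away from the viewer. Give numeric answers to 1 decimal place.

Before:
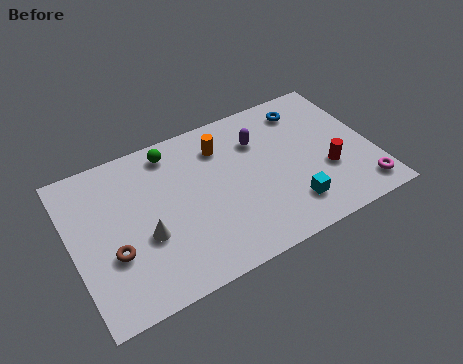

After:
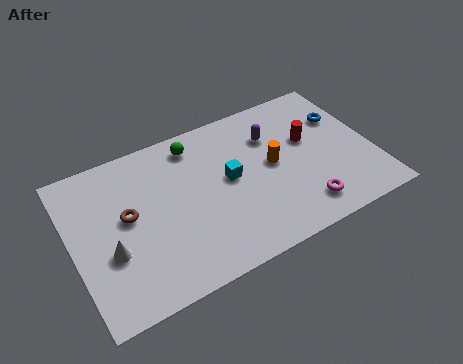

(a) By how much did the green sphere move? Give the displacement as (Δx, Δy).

(1.0, -0.1)

The green sphere was at about (4.6, 6.7) and moved to about (5.6, 6.6).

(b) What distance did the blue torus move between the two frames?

1.9

From (10.5, 6.4) to (12.0, 5.3), the blue torus covered √(1.5² + 1.1²) ≈ 1.9 units.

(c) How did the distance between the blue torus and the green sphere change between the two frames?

+0.6

They were about 5.9 units apart before and 6.5 after — 0.6 units further apart.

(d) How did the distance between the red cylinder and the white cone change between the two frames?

+1.2

Before: roughly 7.9 units apart; after: 9.1. That's 1.2 units further apart.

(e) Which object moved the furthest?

the cyan cube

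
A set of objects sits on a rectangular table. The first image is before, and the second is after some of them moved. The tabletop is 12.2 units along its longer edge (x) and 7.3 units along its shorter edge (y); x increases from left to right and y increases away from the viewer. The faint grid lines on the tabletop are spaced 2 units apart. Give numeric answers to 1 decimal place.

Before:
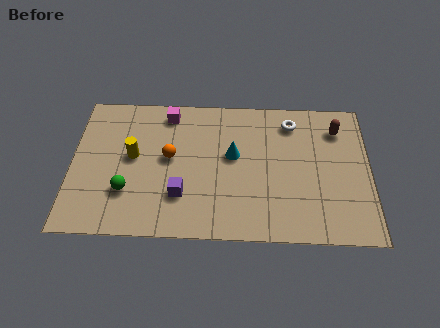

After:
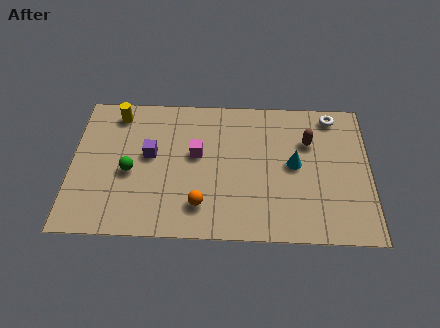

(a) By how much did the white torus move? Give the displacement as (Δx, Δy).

(1.7, 0.4)

The white torus was at about (9.0, 6.0) and moved to about (10.7, 6.4).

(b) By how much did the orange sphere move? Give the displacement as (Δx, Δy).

(1.3, -2.4)

From the two frames, the orange sphere sits at roughly (4.0, 4.0) before and (5.3, 1.6) after.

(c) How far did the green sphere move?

1.0

The green sphere was near (2.3, 2.2) before and (2.4, 3.2) after, so it travelled √(0.1² + 1.0²) ≈ 1.0 units.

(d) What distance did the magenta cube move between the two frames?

2.4

The magenta cube moved from about (3.9, 6.3) to (5.1, 4.2), a distance of √(1.2² + 2.1²) ≈ 2.4.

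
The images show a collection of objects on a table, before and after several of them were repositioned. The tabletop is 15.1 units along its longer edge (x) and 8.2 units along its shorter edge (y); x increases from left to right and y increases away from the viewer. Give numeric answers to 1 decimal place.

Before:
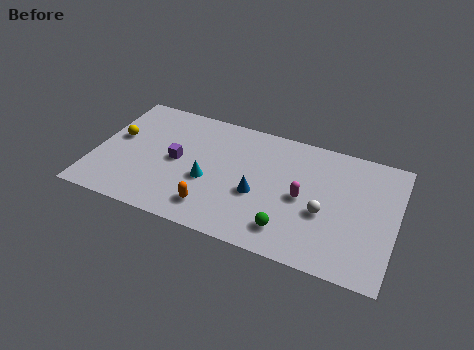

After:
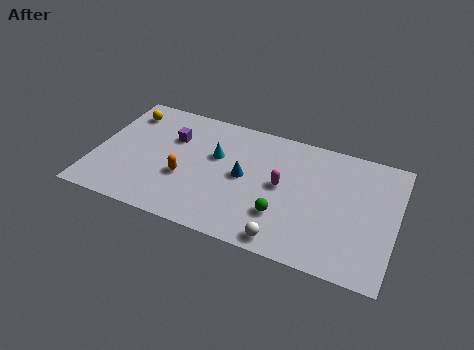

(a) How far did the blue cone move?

1.2

The blue cone moved from about (8.3, 3.3) to (7.5, 4.2), a distance of √(0.8² + 0.9²) ≈ 1.2.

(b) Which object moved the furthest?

the white sphere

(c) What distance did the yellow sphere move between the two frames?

1.9

The yellow sphere moved from about (1.0, 4.7) to (1.2, 6.6), a distance of √(0.2² + 1.9²) ≈ 1.9.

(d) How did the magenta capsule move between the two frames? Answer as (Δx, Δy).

(-1.1, 0.4)

From the two frames, the magenta capsule sits at roughly (10.5, 3.9) before and (9.4, 4.3) after.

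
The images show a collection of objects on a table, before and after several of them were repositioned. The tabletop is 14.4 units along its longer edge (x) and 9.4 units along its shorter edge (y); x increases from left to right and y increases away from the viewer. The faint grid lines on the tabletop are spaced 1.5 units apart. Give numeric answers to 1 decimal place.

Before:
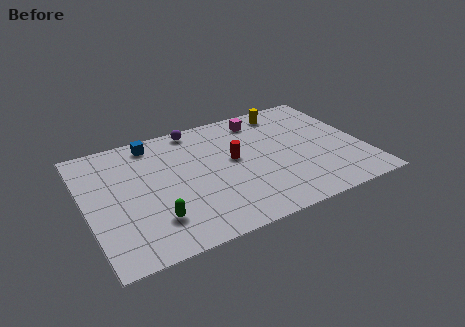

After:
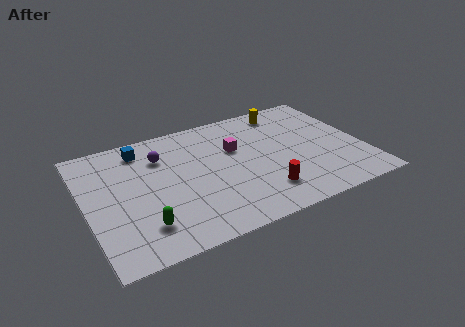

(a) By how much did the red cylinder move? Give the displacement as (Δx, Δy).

(1.1, -3.1)

From the two frames, the red cylinder sits at roughly (7.7, 5.2) before and (8.8, 2.1) after.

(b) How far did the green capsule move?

0.6

The green capsule was near (3.2, 2.3) before and (2.6, 2.1) after, so it travelled √(0.6² + 0.2²) ≈ 0.6 units.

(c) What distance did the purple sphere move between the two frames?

2.6

The purple sphere moved from about (6.1, 8.5) to (4.1, 6.9), a distance of √(2.0² + 1.6²) ≈ 2.6.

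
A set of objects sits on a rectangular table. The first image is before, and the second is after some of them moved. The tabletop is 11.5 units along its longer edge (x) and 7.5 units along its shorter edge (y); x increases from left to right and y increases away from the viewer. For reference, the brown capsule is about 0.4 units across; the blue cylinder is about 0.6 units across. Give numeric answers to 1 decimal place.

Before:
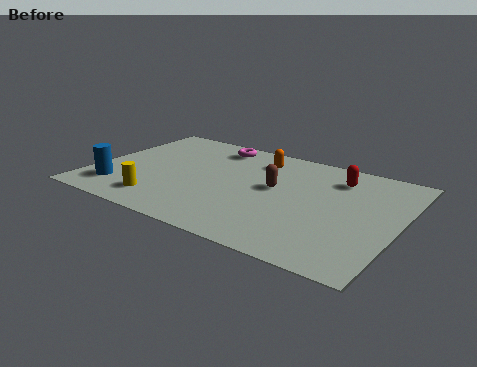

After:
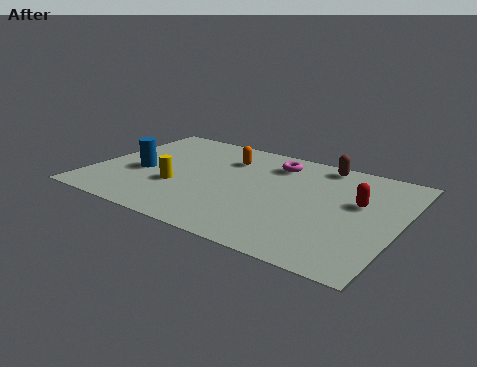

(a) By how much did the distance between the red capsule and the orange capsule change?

+2.3

Before: roughly 3.0 units apart; after: 5.3. That's 2.3 units further apart.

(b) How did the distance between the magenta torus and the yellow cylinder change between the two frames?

-0.5

The distance was about 5.1 in the first image and 4.6 in the second, so they moved 0.5 units closer together.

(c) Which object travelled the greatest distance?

the brown capsule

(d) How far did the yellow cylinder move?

1.4

The yellow cylinder moved from about (2.9, 1.4) to (3.3, 2.7), a distance of √(0.4² + 1.3²) ≈ 1.4.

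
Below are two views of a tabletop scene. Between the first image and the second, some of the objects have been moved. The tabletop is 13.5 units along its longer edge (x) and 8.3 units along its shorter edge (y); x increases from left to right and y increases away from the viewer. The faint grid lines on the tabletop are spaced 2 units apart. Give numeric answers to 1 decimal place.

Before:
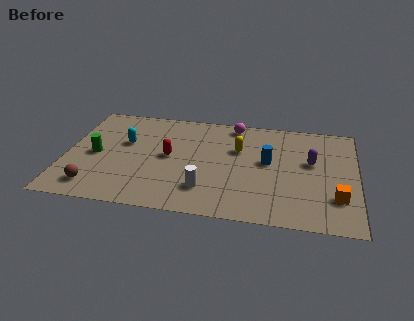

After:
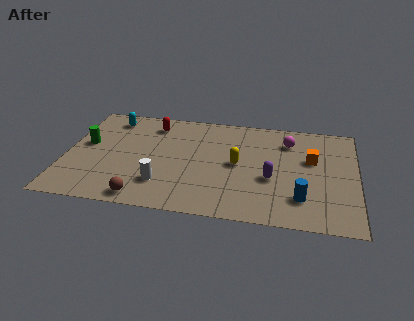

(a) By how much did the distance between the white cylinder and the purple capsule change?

-0.5

They were about 5.6 units apart before and 5.1 after — 0.5 units closer together.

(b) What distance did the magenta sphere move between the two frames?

2.8

The magenta sphere was near (7.7, 7.4) before and (10.3, 6.4) after, so it travelled √(2.6² + 1.0²) ≈ 2.8 units.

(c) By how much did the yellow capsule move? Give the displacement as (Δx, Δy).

(0.0, -1.2)

The yellow capsule started near (8.0, 5.4) and ended near (8.0, 4.2).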